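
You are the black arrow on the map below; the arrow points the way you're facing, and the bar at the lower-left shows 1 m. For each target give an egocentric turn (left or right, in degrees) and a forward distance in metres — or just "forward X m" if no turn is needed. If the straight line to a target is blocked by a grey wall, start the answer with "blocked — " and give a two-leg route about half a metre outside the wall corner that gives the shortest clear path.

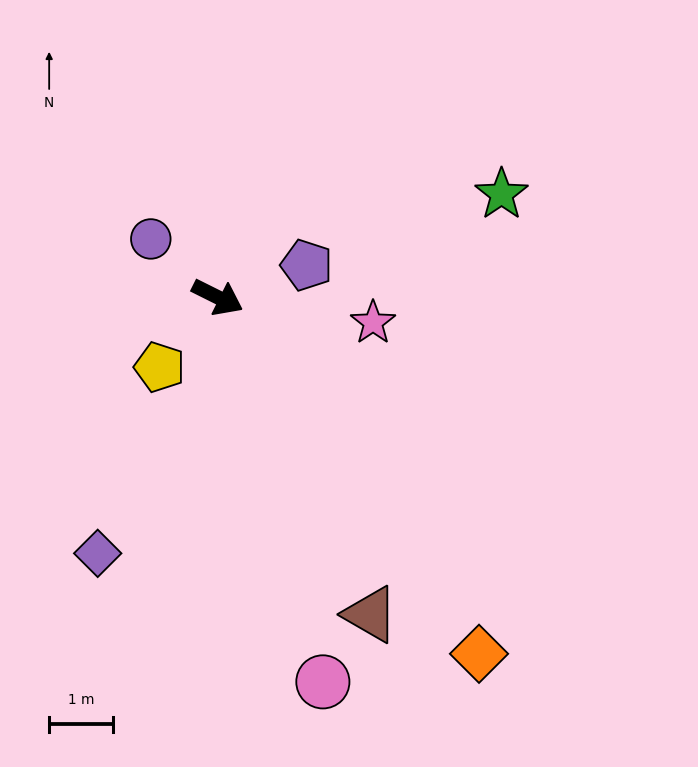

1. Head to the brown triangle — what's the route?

turn right 38°, forward 5.5 m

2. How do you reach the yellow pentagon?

turn right 103°, forward 1.4 m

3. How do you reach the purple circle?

turn left 165°, forward 1.4 m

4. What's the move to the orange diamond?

turn right 27°, forward 6.9 m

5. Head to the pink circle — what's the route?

turn right 48°, forward 6.3 m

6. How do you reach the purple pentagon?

turn left 46°, forward 1.5 m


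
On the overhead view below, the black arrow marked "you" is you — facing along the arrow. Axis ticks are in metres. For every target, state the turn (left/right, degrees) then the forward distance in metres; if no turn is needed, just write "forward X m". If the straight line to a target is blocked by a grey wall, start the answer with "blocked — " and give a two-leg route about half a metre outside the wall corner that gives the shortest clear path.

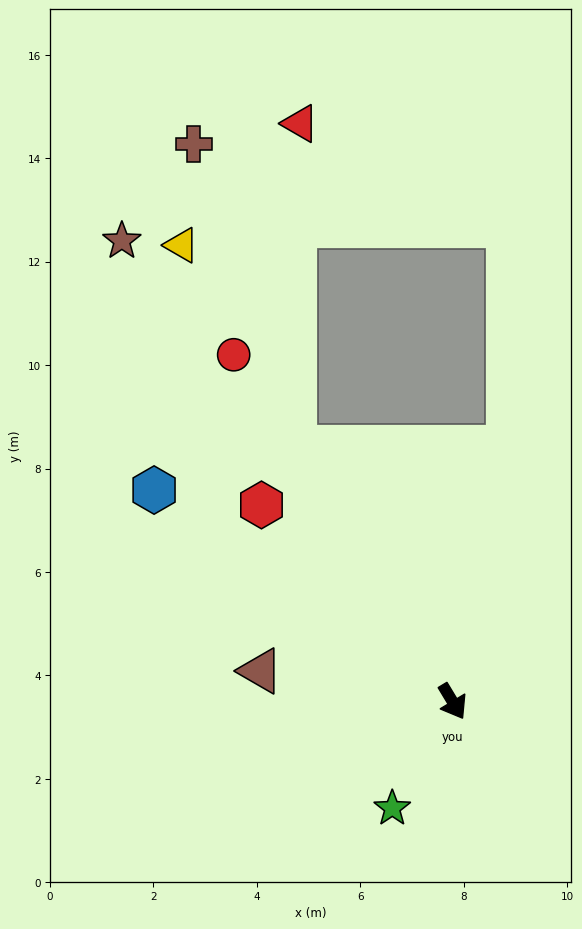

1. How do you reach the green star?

turn right 61°, forward 2.4 m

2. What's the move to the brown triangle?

turn right 130°, forward 3.8 m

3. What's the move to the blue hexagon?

turn right 156°, forward 7.1 m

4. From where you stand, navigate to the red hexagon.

turn right 167°, forward 5.3 m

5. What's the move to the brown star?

turn right 175°, forward 11.0 m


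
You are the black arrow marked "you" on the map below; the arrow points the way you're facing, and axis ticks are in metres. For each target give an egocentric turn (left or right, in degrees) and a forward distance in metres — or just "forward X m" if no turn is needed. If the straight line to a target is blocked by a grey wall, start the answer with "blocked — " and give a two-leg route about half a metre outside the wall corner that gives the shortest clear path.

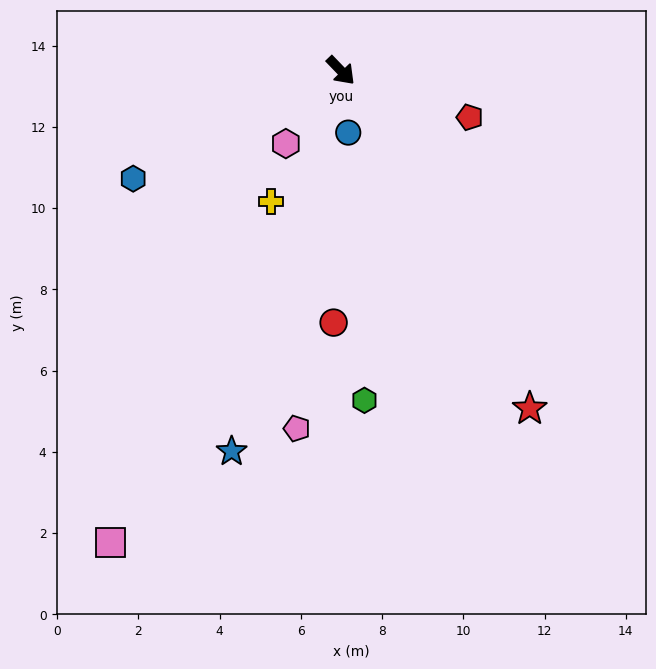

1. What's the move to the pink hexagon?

turn right 81°, forward 2.2 m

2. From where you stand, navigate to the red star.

turn right 15°, forward 9.5 m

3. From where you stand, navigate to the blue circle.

turn right 37°, forward 1.5 m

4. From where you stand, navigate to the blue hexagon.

turn right 106°, forward 5.8 m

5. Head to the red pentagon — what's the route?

turn left 26°, forward 3.4 m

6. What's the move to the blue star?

turn right 60°, forward 9.8 m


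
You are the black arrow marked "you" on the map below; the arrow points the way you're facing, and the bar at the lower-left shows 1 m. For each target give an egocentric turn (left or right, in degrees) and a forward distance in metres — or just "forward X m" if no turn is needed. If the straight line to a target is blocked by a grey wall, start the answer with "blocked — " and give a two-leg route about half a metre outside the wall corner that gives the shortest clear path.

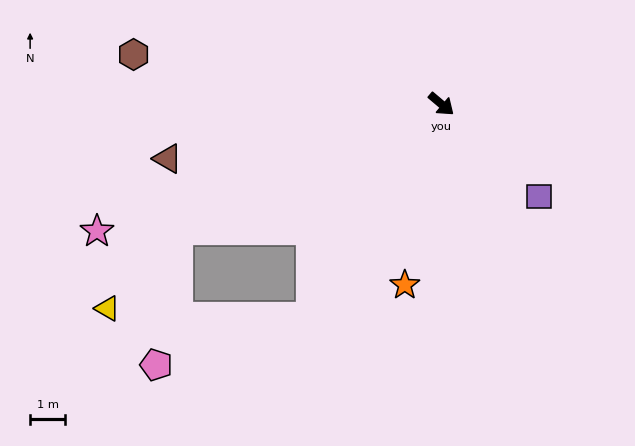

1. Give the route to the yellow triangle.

blocked — turn right 114°, forward 8.4 m, then turn left 22°, forward 3.0 m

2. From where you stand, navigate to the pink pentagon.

blocked — turn right 81°, forward 7.2 m, then turn right 41°, forward 4.6 m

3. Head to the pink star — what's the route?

turn right 120°, forward 10.5 m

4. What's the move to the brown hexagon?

turn right 149°, forward 8.9 m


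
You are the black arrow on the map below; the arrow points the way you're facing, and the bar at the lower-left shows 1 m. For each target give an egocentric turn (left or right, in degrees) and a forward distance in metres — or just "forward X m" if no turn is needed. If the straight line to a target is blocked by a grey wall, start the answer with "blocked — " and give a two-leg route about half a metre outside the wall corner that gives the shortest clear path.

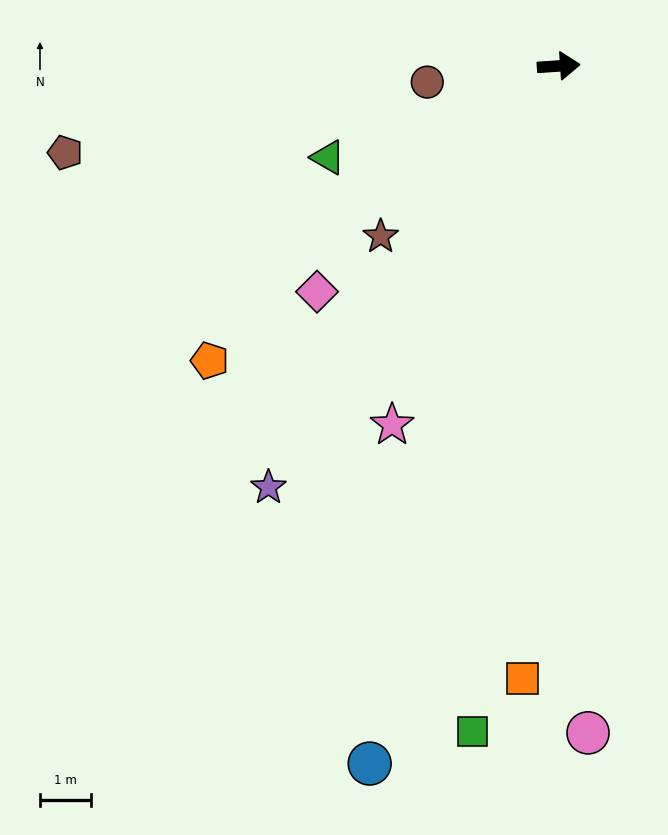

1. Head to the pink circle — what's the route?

turn right 91°, forward 13.1 m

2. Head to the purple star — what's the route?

turn right 128°, forward 10.1 m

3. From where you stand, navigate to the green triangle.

turn right 162°, forward 4.9 m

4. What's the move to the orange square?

turn right 97°, forward 12.1 m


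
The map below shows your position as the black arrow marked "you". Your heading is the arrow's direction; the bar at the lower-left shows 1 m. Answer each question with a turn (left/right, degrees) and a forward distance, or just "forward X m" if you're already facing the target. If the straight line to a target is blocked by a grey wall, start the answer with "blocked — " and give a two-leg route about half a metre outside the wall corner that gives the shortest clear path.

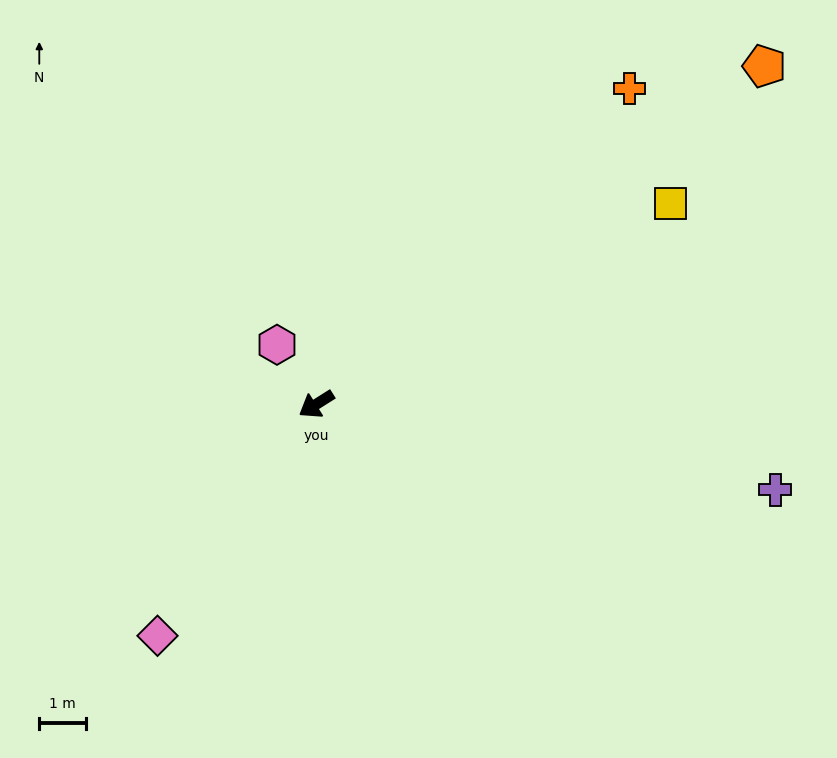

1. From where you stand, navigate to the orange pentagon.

turn right 175°, forward 11.9 m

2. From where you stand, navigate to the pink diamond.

turn left 23°, forward 6.0 m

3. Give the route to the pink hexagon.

turn right 89°, forward 1.5 m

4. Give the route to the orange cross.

turn right 167°, forward 9.5 m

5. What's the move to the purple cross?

turn left 137°, forward 9.9 m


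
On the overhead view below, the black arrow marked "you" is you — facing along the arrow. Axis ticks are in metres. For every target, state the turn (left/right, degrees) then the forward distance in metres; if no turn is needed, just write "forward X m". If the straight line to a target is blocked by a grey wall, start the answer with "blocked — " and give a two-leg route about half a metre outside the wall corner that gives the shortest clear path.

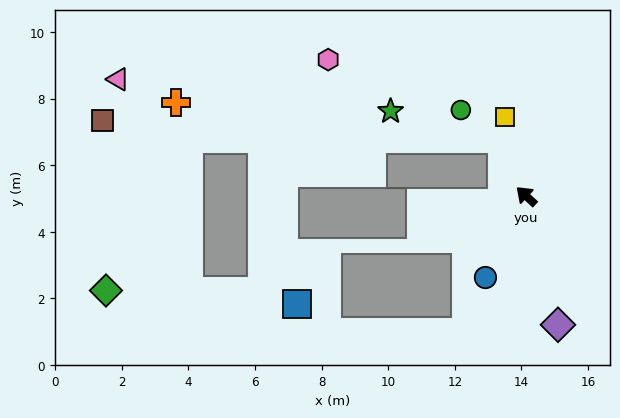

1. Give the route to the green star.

blocked — turn right 24°, forward 1.9 m, then turn left 53°, forward 3.4 m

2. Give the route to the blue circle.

turn left 106°, forward 2.7 m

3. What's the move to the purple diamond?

turn left 147°, forward 4.0 m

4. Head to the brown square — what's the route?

blocked — turn right 24°, forward 1.9 m, then turn left 64°, forward 12.0 m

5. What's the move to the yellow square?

turn right 32°, forward 2.5 m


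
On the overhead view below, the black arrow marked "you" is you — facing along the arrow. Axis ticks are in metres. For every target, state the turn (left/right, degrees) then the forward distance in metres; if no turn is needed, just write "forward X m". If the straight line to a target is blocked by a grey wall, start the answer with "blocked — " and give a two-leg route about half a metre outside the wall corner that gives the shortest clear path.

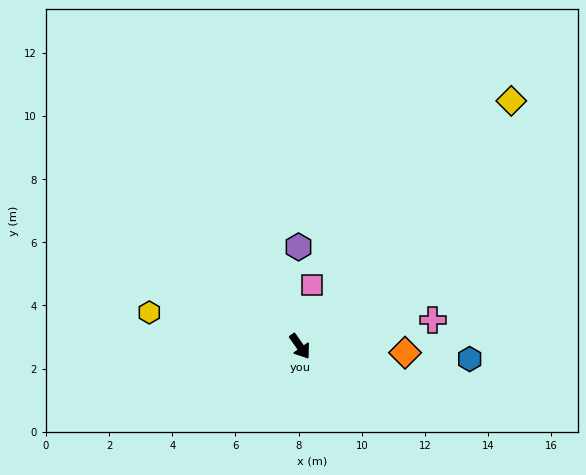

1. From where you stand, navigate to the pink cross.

turn left 66°, forward 4.3 m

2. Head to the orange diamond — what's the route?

turn left 51°, forward 3.3 m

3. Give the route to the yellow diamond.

turn left 104°, forward 10.3 m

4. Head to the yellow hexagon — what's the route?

turn right 138°, forward 4.9 m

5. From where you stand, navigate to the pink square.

turn left 134°, forward 2.0 m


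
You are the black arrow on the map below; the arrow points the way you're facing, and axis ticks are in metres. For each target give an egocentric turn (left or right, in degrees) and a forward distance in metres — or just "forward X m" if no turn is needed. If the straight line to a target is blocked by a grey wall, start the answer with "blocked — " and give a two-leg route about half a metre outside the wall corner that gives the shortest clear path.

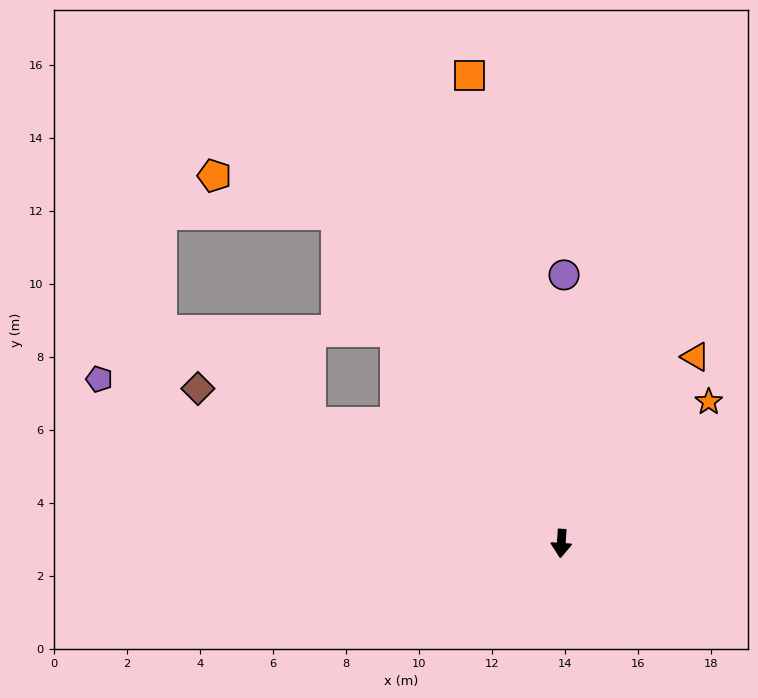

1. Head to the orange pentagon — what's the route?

blocked — turn right 142°, forward 10.9 m, then turn left 38°, forward 3.5 m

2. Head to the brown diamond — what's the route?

turn right 109°, forward 10.8 m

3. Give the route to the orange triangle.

turn left 148°, forward 6.3 m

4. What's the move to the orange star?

turn left 138°, forward 5.6 m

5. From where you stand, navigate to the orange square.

turn right 165°, forward 13.1 m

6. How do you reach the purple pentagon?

turn right 106°, forward 13.4 m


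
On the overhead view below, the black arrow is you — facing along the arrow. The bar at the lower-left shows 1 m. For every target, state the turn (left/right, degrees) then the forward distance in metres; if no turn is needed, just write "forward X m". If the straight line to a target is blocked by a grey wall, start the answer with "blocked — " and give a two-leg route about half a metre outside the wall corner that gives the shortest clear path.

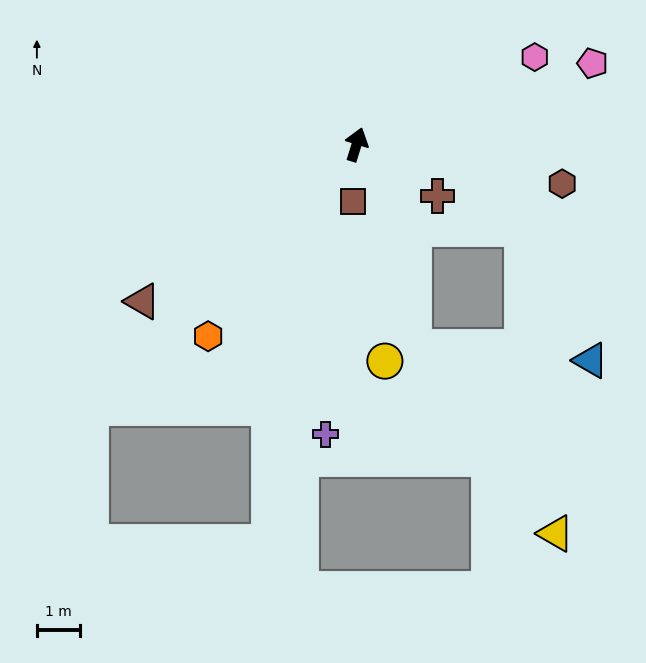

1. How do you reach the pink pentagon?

turn right 54°, forward 5.8 m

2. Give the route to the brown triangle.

turn left 143°, forward 6.2 m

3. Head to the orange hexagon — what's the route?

turn left 159°, forward 5.7 m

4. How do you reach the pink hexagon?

turn right 47°, forward 4.6 m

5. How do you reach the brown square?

turn right 166°, forward 1.3 m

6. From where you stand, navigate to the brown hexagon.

turn right 84°, forward 4.9 m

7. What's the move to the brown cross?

turn right 105°, forward 2.2 m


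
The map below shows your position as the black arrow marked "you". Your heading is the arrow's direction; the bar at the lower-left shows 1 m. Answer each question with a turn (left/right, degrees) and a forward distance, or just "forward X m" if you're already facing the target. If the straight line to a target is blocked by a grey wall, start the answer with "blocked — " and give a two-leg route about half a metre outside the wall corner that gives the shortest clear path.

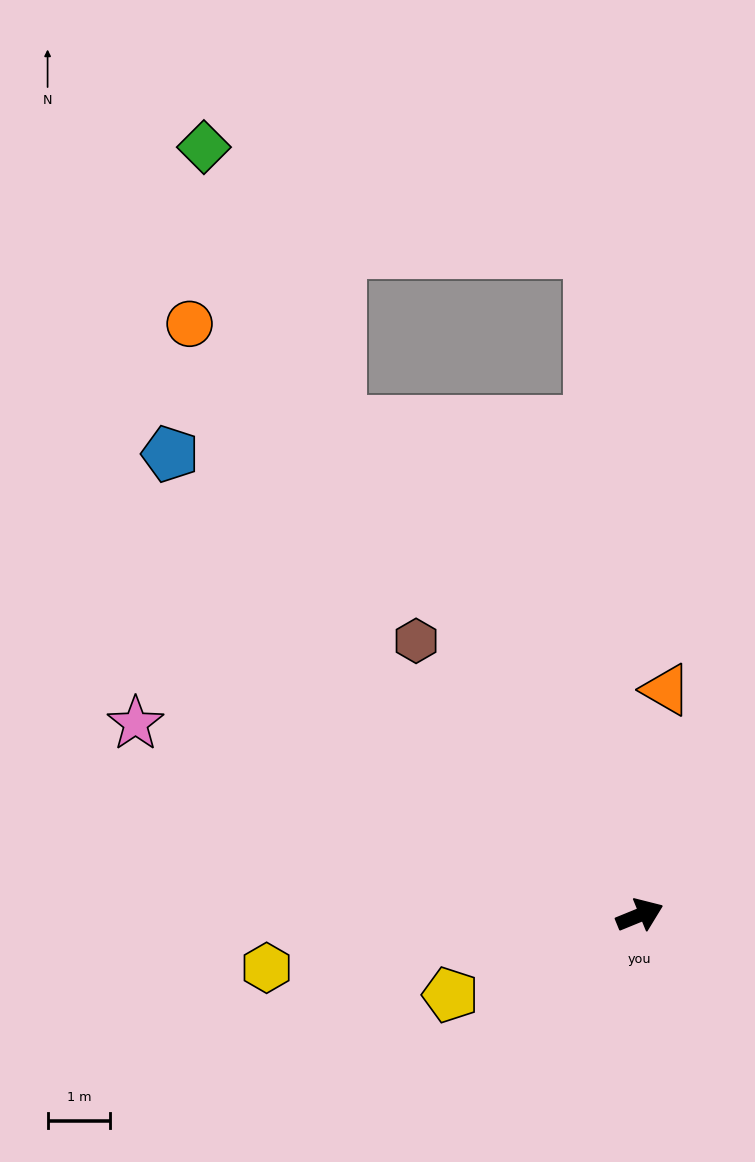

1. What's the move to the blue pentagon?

turn left 113°, forward 10.6 m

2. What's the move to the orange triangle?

turn left 61°, forward 3.6 m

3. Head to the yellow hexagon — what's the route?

turn left 166°, forward 6.0 m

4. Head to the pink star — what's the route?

turn left 137°, forward 8.6 m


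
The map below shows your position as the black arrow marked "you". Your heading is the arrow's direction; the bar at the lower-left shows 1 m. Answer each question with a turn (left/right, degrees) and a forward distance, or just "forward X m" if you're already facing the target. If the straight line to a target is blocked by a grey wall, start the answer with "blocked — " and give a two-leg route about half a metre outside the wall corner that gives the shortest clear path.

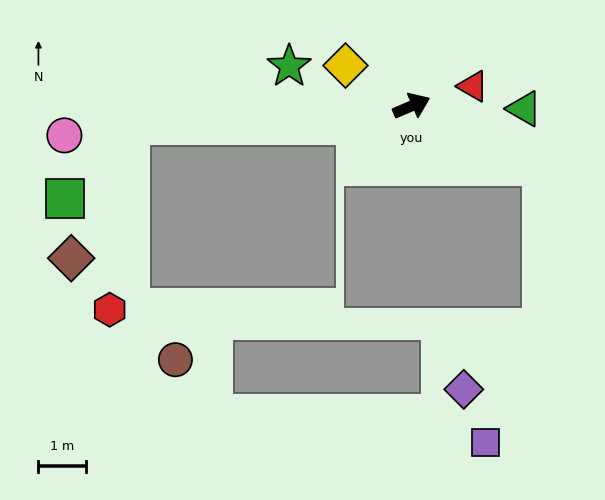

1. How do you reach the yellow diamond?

turn left 125°, forward 1.6 m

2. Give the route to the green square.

blocked — turn left 161°, forward 6.0 m, then turn left 45°, forward 2.1 m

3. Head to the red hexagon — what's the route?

blocked — turn left 161°, forward 6.0 m, then turn left 80°, forward 4.0 m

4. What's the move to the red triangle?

turn right 5°, forward 1.4 m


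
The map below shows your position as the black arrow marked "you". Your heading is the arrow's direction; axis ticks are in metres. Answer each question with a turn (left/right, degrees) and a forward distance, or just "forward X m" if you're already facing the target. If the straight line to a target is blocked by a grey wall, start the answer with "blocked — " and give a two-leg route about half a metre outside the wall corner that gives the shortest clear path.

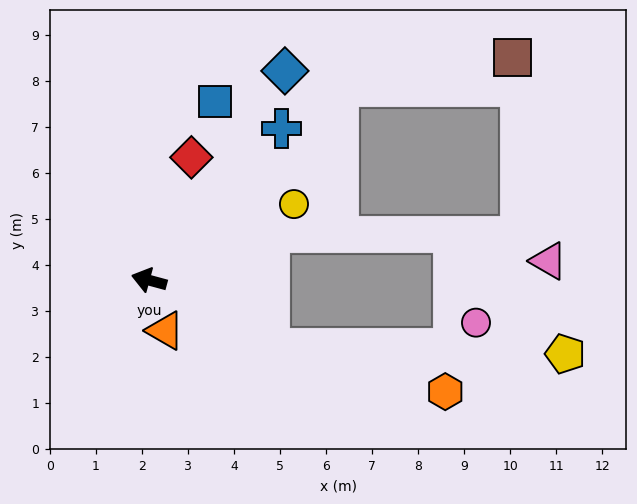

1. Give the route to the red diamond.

turn right 94°, forward 2.8 m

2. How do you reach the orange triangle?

turn left 123°, forward 1.1 m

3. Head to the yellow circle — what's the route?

turn right 137°, forward 3.6 m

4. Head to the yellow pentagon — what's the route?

blocked — turn left 166°, forward 3.0 m, then turn left 28°, forward 6.4 m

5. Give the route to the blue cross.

turn right 116°, forward 4.4 m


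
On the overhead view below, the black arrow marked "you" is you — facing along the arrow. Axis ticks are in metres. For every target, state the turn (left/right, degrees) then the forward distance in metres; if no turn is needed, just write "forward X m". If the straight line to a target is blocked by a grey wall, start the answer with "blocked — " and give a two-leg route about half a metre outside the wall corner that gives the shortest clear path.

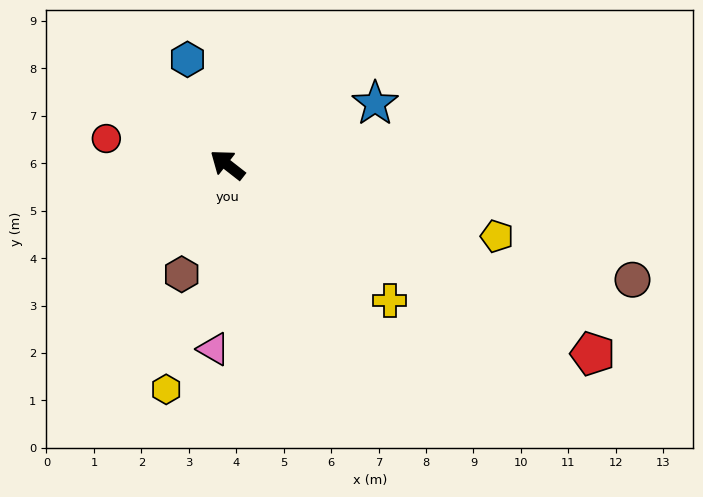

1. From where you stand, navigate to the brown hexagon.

turn left 105°, forward 2.5 m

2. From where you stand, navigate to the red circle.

turn left 26°, forward 2.6 m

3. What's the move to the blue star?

turn right 119°, forward 3.4 m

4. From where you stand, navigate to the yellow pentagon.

turn right 157°, forward 5.9 m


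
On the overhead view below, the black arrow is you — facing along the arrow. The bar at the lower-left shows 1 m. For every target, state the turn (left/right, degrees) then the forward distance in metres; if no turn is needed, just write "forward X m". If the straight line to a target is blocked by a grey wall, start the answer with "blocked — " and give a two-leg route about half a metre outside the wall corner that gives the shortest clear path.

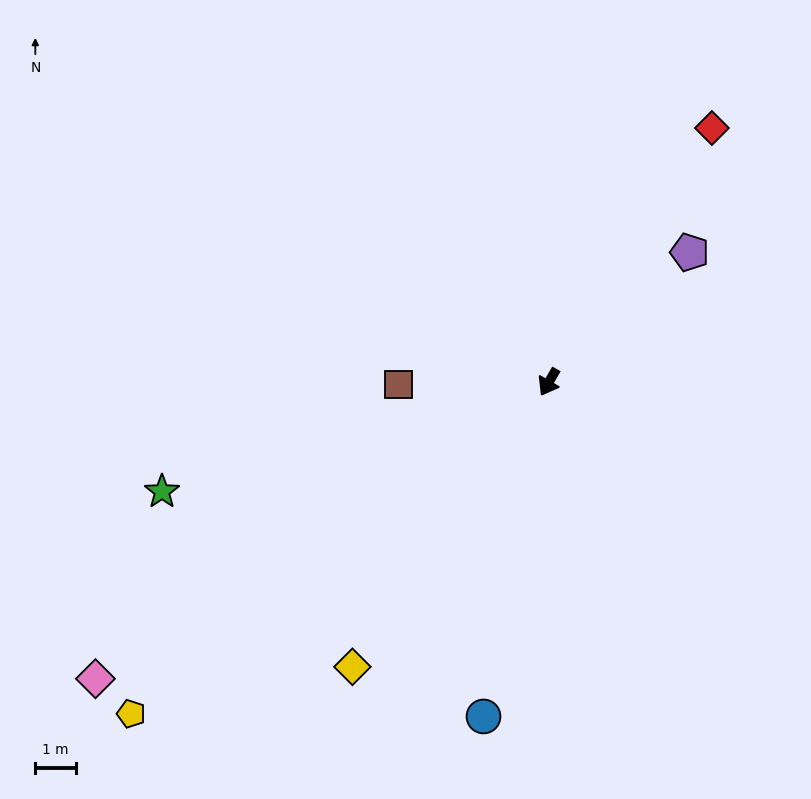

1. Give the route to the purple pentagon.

turn left 163°, forward 4.7 m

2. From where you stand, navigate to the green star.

turn right 44°, forward 9.9 m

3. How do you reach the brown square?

turn right 59°, forward 3.7 m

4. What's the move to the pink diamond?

turn right 27°, forward 13.4 m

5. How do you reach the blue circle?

turn left 19°, forward 8.4 m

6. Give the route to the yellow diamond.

turn right 5°, forward 8.5 m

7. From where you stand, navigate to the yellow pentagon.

turn right 22°, forward 13.2 m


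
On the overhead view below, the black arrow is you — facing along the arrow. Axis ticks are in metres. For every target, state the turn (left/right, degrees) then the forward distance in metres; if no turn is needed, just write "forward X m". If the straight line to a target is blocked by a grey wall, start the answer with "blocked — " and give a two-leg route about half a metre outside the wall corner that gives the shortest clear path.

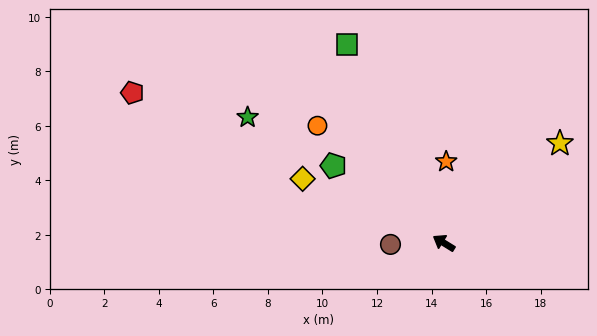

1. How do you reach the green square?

turn right 32°, forward 8.1 m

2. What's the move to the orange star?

turn right 60°, forward 3.0 m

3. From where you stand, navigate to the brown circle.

turn left 33°, forward 2.0 m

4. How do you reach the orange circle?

turn right 11°, forward 6.3 m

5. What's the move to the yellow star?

turn right 108°, forward 5.6 m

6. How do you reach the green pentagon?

turn right 3°, forward 4.9 m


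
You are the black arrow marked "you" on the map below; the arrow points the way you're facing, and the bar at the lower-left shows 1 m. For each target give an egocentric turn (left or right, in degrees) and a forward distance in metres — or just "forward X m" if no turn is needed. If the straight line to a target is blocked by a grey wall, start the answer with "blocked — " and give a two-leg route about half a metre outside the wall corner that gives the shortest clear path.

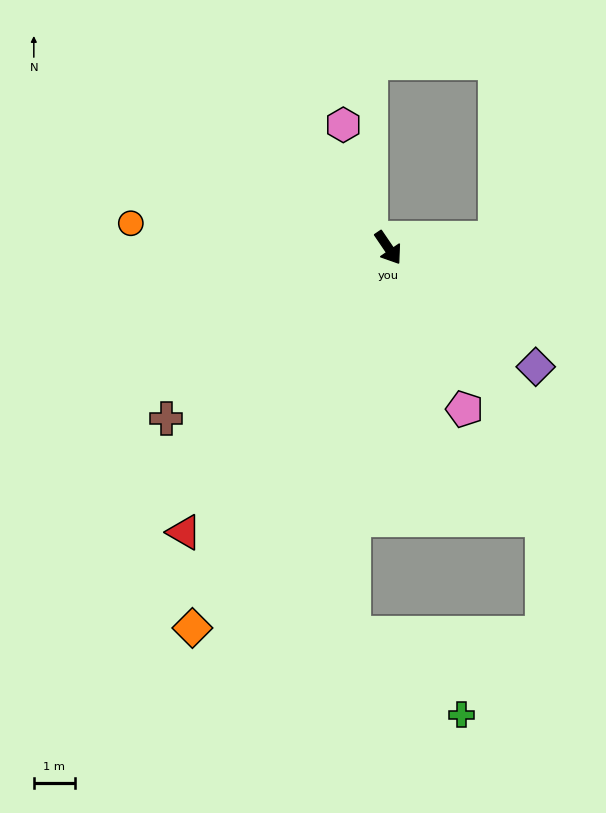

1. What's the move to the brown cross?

turn right 87°, forward 6.8 m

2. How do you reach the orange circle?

turn right 130°, forward 6.3 m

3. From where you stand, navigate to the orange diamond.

turn right 61°, forward 10.4 m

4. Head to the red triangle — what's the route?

turn right 70°, forward 8.5 m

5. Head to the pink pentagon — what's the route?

turn right 9°, forward 4.3 m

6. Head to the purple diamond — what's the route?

turn left 17°, forward 4.6 m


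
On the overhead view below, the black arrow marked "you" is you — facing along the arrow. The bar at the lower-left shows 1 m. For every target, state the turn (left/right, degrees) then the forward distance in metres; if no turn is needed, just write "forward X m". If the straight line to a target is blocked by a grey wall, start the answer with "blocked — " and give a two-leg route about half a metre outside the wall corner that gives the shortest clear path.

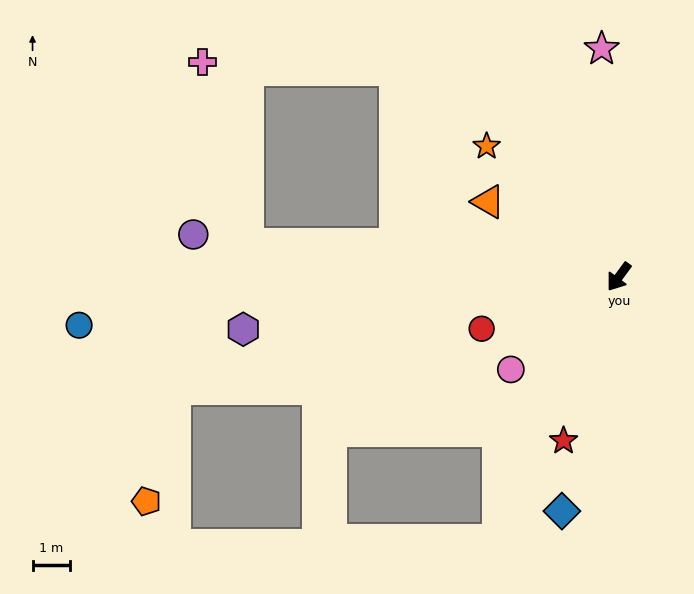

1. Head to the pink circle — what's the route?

turn right 13°, forward 3.8 m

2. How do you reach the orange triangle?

turn right 84°, forward 4.0 m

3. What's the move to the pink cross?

blocked — turn right 59°, forward 9.9 m, then turn right 71°, forward 5.0 m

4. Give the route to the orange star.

turn right 98°, forward 5.0 m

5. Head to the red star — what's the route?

turn left 18°, forward 4.6 m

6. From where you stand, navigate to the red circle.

turn right 33°, forward 3.9 m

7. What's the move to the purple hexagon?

turn right 46°, forward 10.1 m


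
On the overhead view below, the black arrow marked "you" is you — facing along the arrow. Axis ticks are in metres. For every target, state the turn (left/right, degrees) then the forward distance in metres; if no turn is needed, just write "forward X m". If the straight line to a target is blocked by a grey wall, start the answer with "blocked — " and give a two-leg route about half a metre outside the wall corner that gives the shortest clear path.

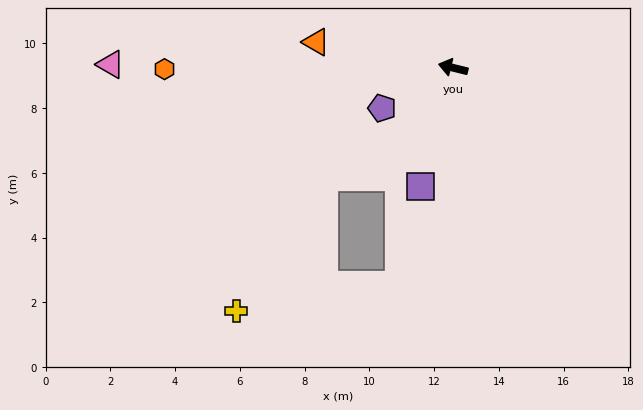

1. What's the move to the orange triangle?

turn left 3°, forward 4.3 m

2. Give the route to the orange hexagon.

turn left 14°, forward 8.9 m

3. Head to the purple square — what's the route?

turn left 89°, forward 3.8 m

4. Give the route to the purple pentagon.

turn left 43°, forward 2.5 m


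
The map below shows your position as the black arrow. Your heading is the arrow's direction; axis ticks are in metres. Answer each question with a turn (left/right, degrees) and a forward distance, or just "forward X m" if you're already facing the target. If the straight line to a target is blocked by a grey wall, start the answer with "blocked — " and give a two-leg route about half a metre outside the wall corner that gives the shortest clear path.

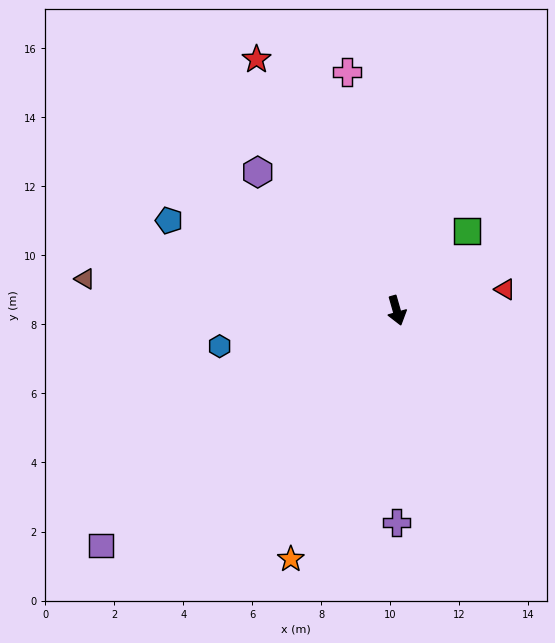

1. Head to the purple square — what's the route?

turn right 67°, forward 10.9 m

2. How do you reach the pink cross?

turn left 176°, forward 7.1 m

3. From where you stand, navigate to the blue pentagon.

turn right 127°, forward 7.1 m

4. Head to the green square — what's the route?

turn left 123°, forward 3.1 m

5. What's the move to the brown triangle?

turn right 112°, forward 9.1 m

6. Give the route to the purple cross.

turn right 16°, forward 6.1 m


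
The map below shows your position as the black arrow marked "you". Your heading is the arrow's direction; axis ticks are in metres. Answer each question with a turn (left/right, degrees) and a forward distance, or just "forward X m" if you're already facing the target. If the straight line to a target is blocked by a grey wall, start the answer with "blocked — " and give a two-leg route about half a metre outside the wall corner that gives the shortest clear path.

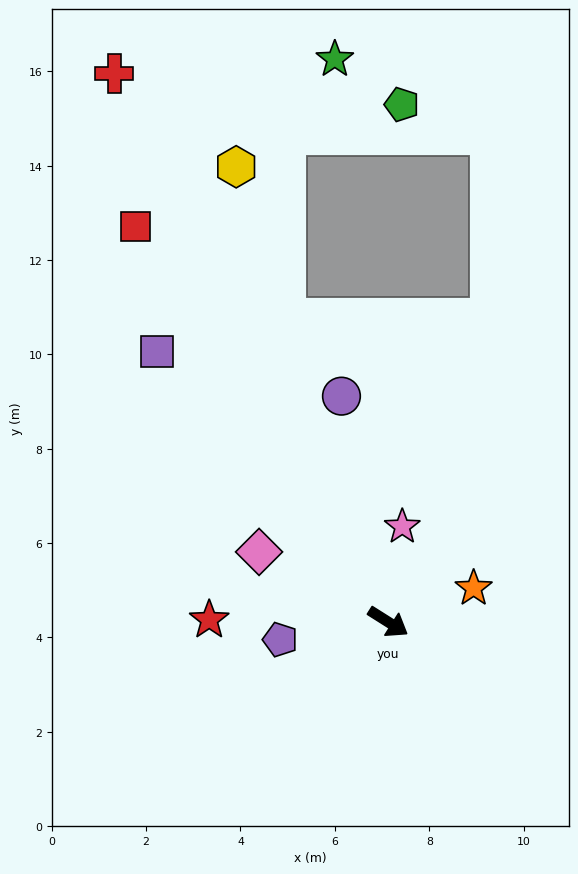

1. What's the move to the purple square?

turn left 163°, forward 7.5 m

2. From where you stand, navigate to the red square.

turn left 155°, forward 9.9 m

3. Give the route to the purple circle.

turn left 134°, forward 4.9 m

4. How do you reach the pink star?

turn left 114°, forward 2.0 m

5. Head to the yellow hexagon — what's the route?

turn left 141°, forward 10.2 m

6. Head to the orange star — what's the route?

turn left 54°, forward 1.9 m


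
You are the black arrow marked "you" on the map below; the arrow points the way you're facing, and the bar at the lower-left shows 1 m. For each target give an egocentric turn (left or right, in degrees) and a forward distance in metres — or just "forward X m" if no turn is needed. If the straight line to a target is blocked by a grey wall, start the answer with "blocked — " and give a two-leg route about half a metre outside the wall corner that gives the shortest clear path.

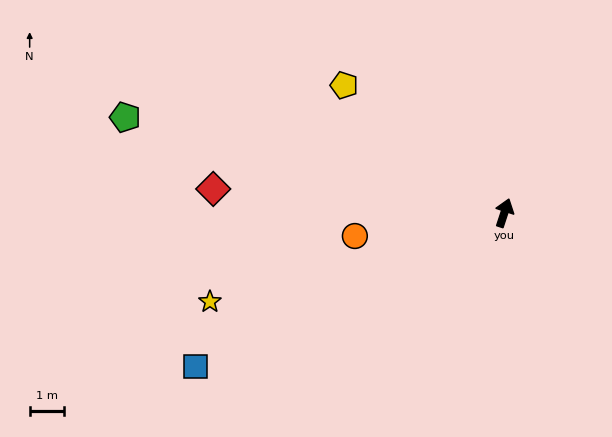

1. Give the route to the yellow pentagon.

turn left 70°, forward 6.0 m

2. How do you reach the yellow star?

turn left 125°, forward 9.0 m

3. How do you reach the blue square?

turn left 135°, forward 10.1 m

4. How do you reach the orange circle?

turn left 117°, forward 4.4 m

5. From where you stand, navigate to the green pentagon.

turn left 94°, forward 11.4 m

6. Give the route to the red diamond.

turn left 103°, forward 8.6 m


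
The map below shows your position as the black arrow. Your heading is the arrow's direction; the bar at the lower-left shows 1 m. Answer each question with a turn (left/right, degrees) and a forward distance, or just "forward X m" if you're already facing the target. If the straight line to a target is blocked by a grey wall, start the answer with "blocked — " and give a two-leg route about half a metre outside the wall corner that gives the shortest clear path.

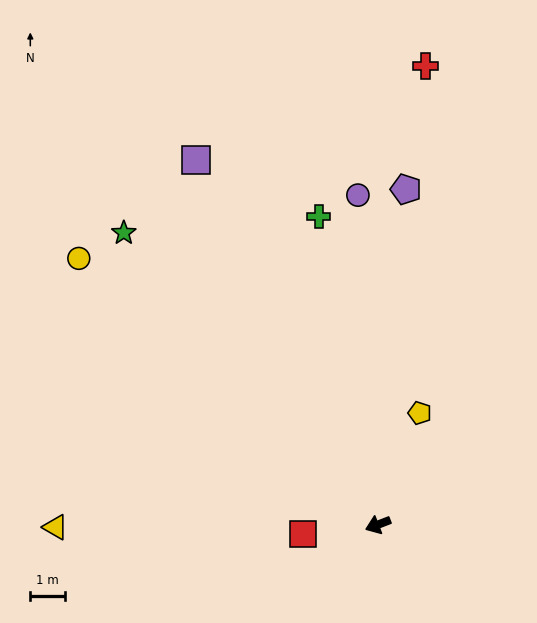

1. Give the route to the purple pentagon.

turn right 116°, forward 9.7 m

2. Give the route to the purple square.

turn right 85°, forward 11.7 m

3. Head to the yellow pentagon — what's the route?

turn right 132°, forward 3.4 m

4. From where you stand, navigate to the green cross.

turn right 100°, forward 9.0 m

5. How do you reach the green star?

turn right 70°, forward 11.1 m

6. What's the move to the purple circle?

turn right 108°, forward 9.5 m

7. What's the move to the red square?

turn right 14°, forward 2.2 m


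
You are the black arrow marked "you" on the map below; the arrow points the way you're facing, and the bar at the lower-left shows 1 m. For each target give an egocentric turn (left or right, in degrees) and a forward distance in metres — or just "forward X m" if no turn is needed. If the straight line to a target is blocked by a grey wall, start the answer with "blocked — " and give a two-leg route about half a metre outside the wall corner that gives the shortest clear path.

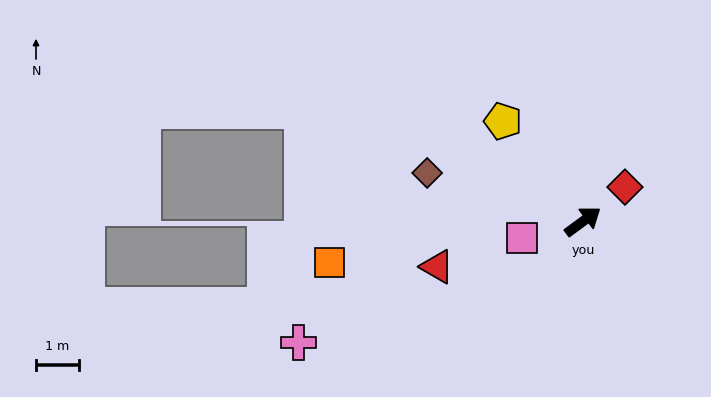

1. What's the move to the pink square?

turn left 159°, forward 1.5 m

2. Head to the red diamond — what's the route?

turn left 3°, forward 1.3 m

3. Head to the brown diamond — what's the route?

turn left 126°, forward 3.8 m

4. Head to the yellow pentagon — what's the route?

turn left 92°, forward 3.0 m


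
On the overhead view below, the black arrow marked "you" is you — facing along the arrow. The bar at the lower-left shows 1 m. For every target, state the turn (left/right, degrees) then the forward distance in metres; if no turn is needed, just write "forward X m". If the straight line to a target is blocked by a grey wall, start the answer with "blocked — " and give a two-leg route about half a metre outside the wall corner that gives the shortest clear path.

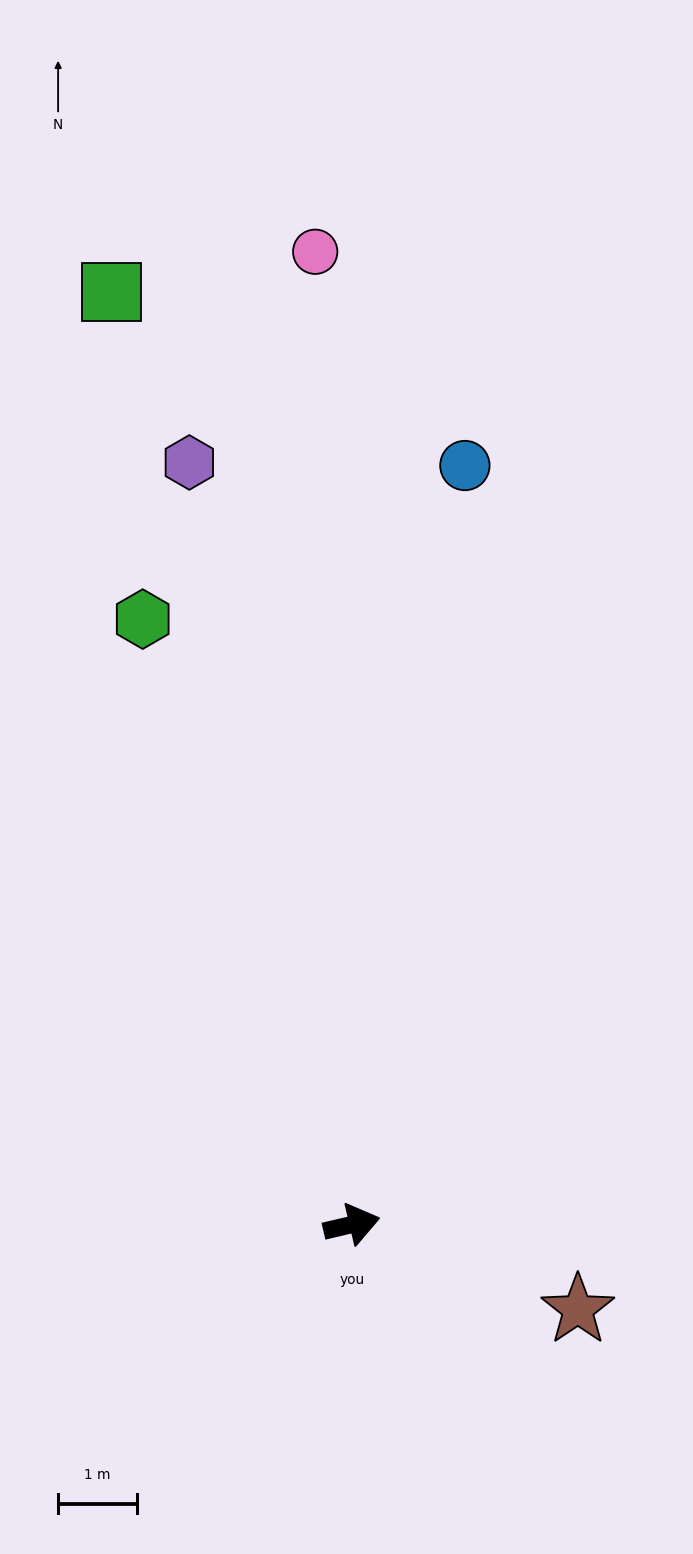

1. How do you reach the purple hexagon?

turn left 89°, forward 9.9 m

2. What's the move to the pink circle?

turn left 79°, forward 12.4 m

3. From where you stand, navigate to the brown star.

turn right 34°, forward 3.1 m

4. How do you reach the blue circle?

turn left 68°, forward 9.7 m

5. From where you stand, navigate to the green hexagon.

turn left 96°, forward 8.1 m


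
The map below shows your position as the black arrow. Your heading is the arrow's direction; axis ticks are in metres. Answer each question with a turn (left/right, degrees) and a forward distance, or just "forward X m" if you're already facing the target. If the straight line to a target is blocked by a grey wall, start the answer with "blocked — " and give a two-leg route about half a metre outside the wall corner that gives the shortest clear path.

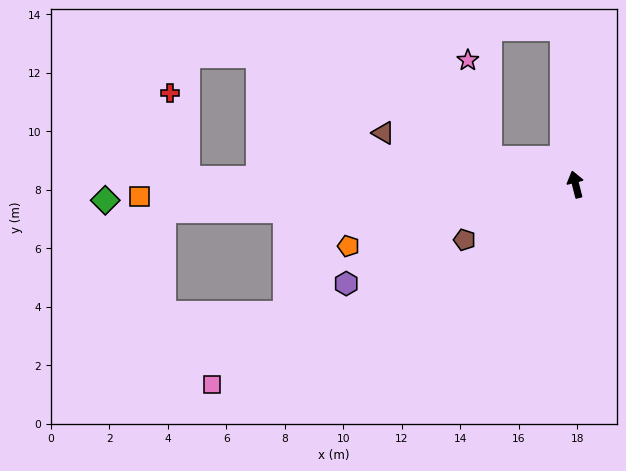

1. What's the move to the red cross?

blocked — turn left 75°, forward 13.2 m, then turn right 77°, forward 3.0 m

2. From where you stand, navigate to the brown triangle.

turn left 61°, forward 6.8 m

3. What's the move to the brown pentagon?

turn left 102°, forward 4.2 m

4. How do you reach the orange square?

turn left 77°, forward 14.9 m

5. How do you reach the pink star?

blocked — turn left 59°, forward 3.1 m, then turn right 61°, forward 3.4 m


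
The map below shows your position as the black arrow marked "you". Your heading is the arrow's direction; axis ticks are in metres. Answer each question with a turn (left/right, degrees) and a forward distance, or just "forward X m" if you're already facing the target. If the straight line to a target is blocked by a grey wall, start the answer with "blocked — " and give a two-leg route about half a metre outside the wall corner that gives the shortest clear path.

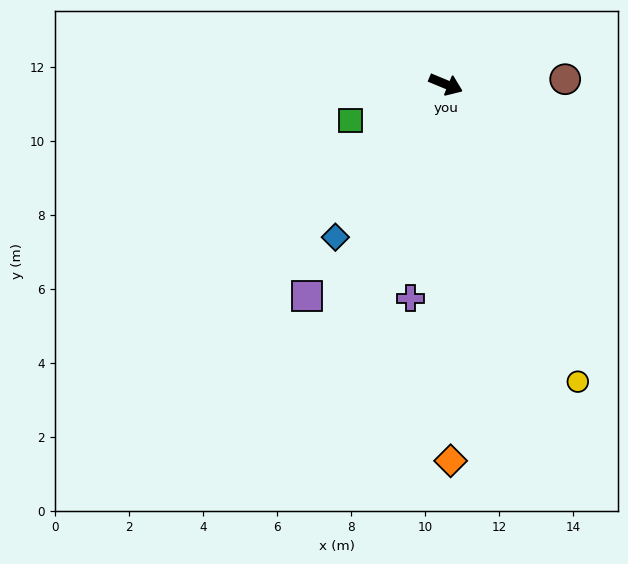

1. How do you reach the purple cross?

turn right 77°, forward 5.9 m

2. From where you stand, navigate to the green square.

turn right 137°, forward 2.8 m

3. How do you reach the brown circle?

turn left 25°, forward 3.2 m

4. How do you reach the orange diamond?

turn right 67°, forward 10.2 m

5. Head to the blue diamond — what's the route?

turn right 103°, forward 5.1 m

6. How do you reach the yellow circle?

turn right 44°, forward 8.8 m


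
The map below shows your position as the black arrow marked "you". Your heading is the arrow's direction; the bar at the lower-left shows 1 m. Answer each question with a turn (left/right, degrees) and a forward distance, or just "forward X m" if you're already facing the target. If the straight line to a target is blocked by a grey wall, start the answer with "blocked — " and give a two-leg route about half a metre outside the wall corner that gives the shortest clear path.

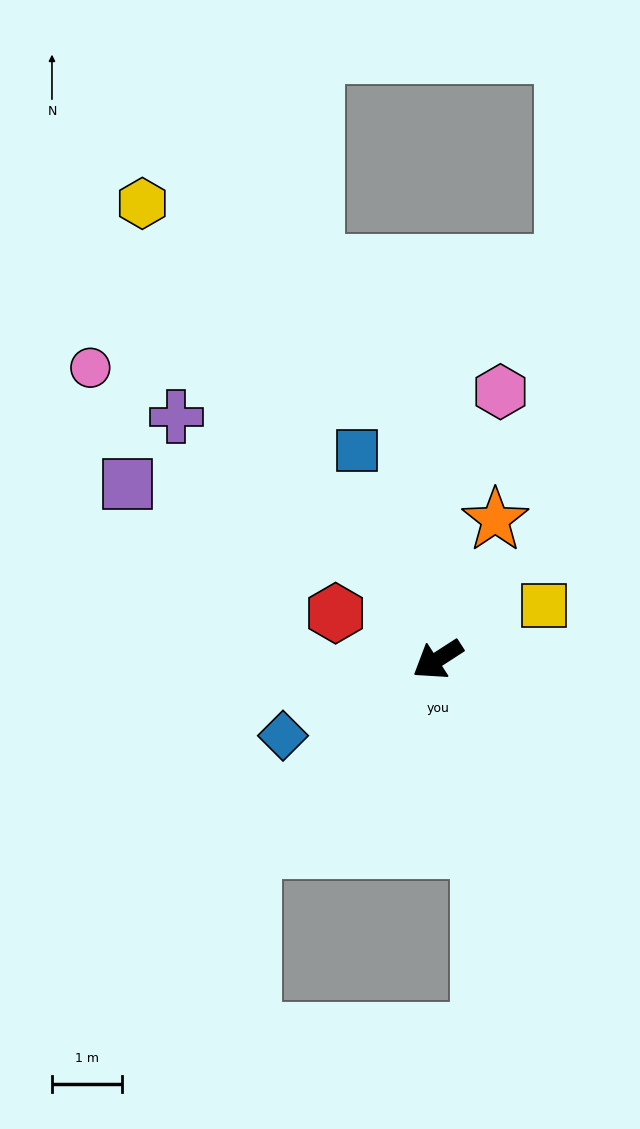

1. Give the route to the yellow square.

turn left 174°, forward 1.7 m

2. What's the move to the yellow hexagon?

turn right 90°, forward 7.8 m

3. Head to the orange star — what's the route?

turn right 145°, forward 2.2 m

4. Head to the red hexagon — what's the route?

turn right 57°, forward 1.6 m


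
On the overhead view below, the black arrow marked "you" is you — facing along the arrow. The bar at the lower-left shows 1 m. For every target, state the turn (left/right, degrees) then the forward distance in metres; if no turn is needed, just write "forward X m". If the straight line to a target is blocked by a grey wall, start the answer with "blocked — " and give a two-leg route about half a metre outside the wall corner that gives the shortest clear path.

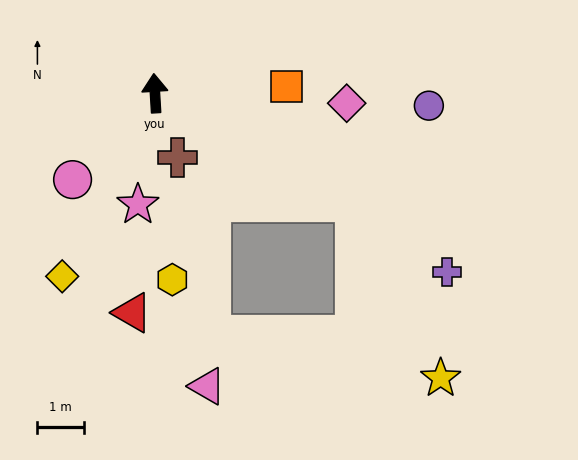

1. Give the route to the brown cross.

turn right 164°, forward 1.5 m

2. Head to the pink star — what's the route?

turn left 168°, forward 2.4 m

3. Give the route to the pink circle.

turn left 133°, forward 2.6 m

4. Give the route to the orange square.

turn right 90°, forward 2.8 m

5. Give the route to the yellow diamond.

turn left 150°, forward 4.4 m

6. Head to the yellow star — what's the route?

blocked — turn right 122°, forward 4.9 m, then turn right 36°, forward 4.2 m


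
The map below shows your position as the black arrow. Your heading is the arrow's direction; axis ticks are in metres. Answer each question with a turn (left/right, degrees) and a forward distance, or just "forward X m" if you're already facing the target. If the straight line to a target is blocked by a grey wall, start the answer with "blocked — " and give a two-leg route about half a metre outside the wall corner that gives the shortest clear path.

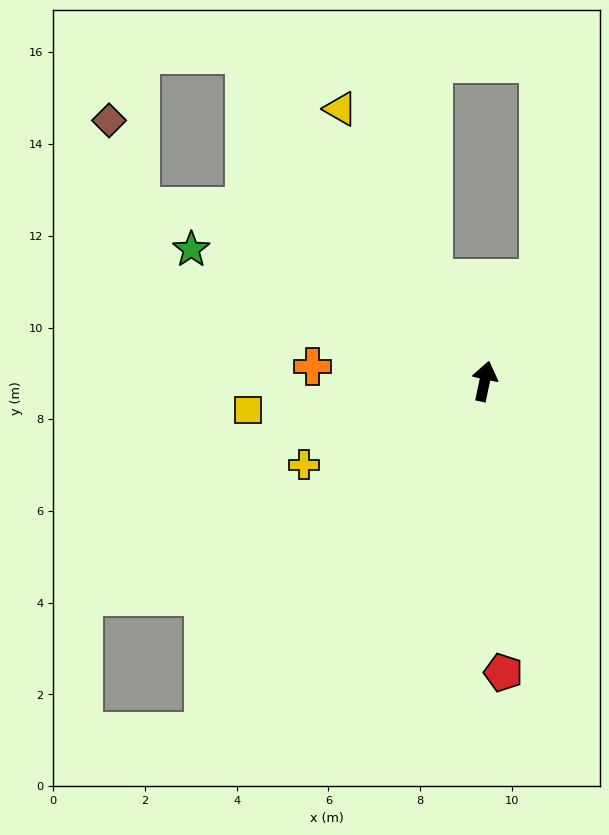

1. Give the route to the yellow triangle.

turn left 40°, forward 6.7 m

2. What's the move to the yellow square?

turn left 109°, forward 5.2 m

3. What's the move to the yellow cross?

turn left 127°, forward 4.3 m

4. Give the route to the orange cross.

turn left 97°, forward 3.8 m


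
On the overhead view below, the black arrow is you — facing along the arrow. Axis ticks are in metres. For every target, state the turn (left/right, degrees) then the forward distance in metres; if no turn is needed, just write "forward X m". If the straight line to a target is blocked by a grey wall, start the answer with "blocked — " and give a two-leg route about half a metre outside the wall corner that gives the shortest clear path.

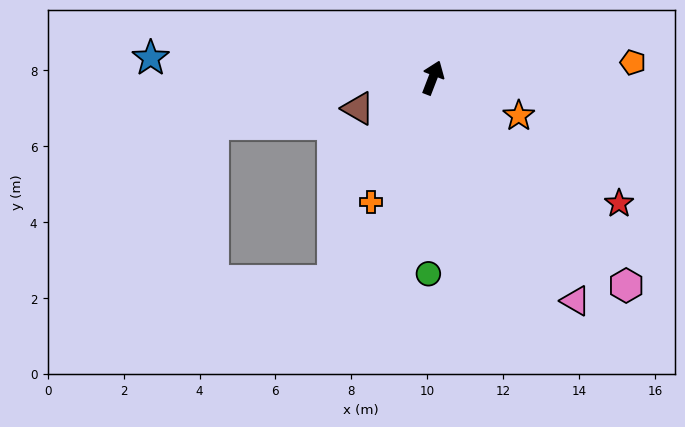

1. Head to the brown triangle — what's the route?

turn left 133°, forward 2.1 m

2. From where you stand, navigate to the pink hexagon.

turn right 116°, forward 7.5 m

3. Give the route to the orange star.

turn right 93°, forward 2.5 m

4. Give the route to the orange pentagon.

turn right 65°, forward 5.3 m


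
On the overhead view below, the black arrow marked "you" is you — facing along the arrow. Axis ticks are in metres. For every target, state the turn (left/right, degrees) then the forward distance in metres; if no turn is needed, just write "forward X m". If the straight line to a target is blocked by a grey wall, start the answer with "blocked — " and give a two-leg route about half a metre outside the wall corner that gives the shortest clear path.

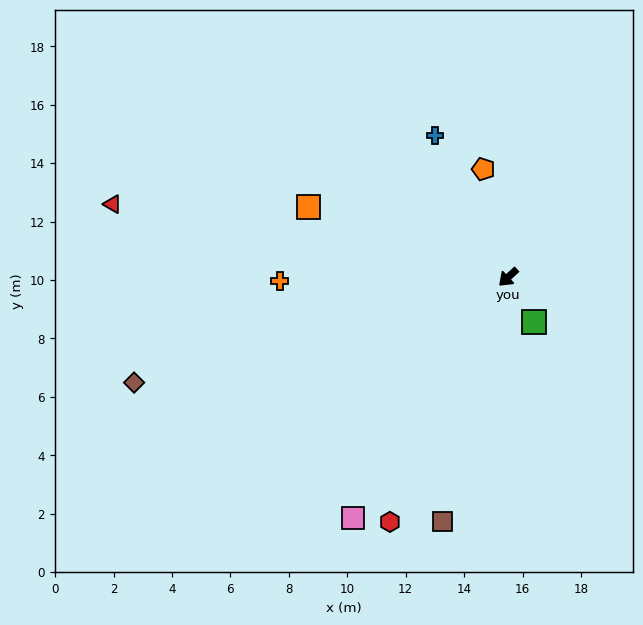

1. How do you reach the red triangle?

turn right 53°, forward 13.8 m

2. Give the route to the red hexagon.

turn left 21°, forward 9.3 m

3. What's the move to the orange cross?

turn right 42°, forward 7.8 m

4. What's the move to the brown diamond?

turn right 27°, forward 13.3 m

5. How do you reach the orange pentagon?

turn right 120°, forward 3.8 m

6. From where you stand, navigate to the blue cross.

turn right 105°, forward 5.5 m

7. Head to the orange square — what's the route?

turn right 62°, forward 7.3 m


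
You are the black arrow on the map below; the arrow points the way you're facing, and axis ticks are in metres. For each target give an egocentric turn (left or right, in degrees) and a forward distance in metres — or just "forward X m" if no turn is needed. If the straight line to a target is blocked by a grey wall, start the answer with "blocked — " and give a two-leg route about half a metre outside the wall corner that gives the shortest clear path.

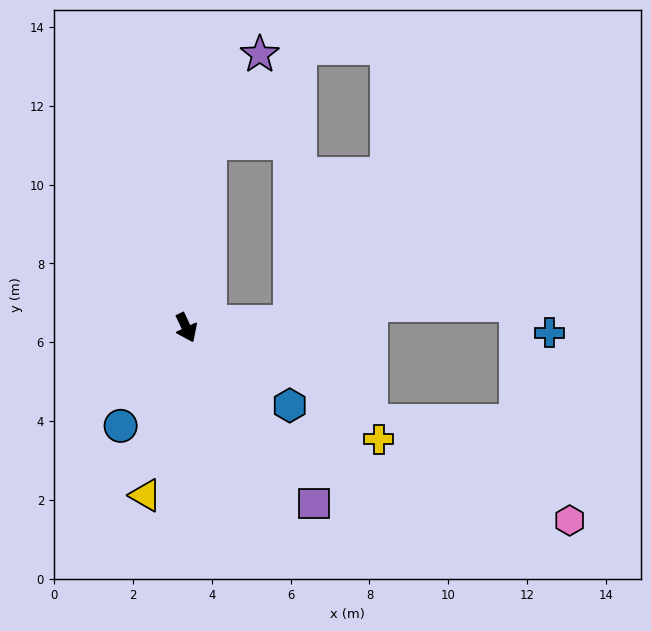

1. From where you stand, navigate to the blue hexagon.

turn left 28°, forward 3.3 m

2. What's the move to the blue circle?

turn right 59°, forward 3.0 m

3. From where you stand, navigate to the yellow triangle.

turn right 39°, forward 4.4 m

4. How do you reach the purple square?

turn left 11°, forward 5.5 m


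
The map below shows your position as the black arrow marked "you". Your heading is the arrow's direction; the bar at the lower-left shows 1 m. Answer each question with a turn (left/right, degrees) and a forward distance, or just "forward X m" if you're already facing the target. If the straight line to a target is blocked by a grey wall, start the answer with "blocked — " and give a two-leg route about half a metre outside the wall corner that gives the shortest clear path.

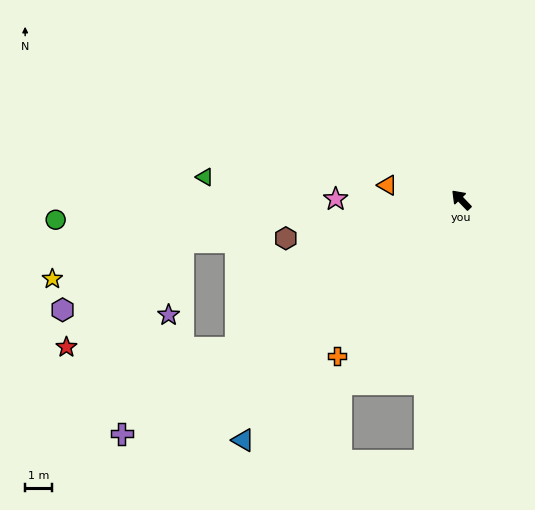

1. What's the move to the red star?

blocked — turn left 80°, forward 9.9 m, then turn right 34°, forward 6.3 m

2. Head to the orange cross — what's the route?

turn left 98°, forward 7.4 m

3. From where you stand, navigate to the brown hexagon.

turn left 59°, forward 6.6 m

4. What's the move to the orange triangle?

turn left 35°, forward 2.8 m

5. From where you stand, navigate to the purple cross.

turn left 81°, forward 15.2 m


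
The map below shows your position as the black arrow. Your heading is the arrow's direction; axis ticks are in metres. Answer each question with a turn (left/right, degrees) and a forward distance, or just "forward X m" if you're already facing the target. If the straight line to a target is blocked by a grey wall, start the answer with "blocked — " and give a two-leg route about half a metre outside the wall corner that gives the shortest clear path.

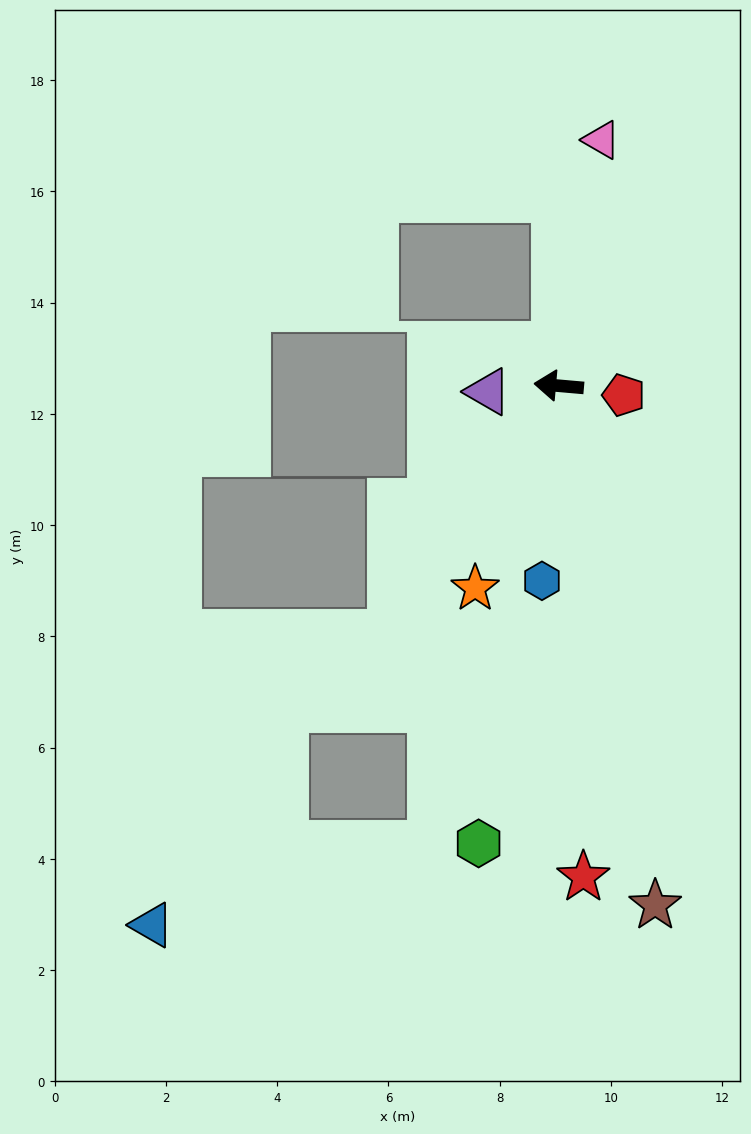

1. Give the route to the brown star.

turn left 106°, forward 9.5 m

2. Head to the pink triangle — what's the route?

turn right 95°, forward 4.5 m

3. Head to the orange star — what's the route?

turn left 73°, forward 3.9 m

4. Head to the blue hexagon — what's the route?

turn left 90°, forward 3.5 m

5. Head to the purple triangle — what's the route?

turn left 10°, forward 1.3 m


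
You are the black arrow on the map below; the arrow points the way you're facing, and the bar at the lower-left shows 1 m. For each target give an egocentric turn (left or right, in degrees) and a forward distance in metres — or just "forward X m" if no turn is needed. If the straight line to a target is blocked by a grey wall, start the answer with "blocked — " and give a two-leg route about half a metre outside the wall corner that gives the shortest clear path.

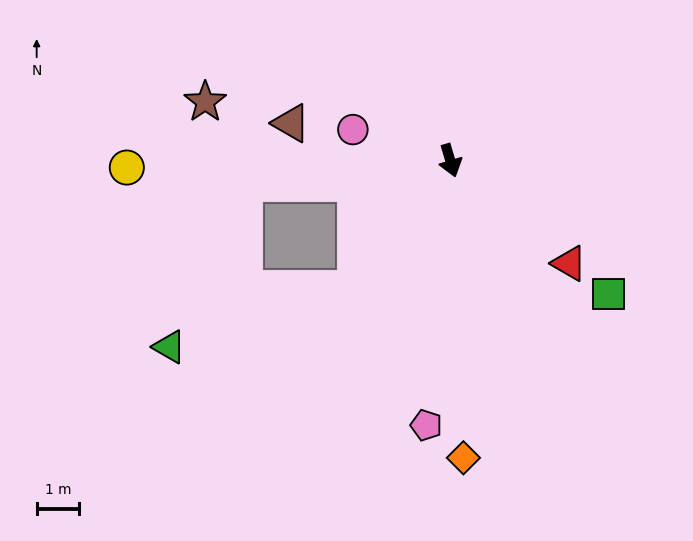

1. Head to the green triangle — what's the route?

blocked — turn right 53°, forward 3.7 m, then turn right 36°, forward 4.6 m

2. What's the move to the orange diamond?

turn right 14°, forward 7.0 m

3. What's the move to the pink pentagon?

turn right 22°, forward 6.2 m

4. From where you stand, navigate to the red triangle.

turn left 33°, forward 3.7 m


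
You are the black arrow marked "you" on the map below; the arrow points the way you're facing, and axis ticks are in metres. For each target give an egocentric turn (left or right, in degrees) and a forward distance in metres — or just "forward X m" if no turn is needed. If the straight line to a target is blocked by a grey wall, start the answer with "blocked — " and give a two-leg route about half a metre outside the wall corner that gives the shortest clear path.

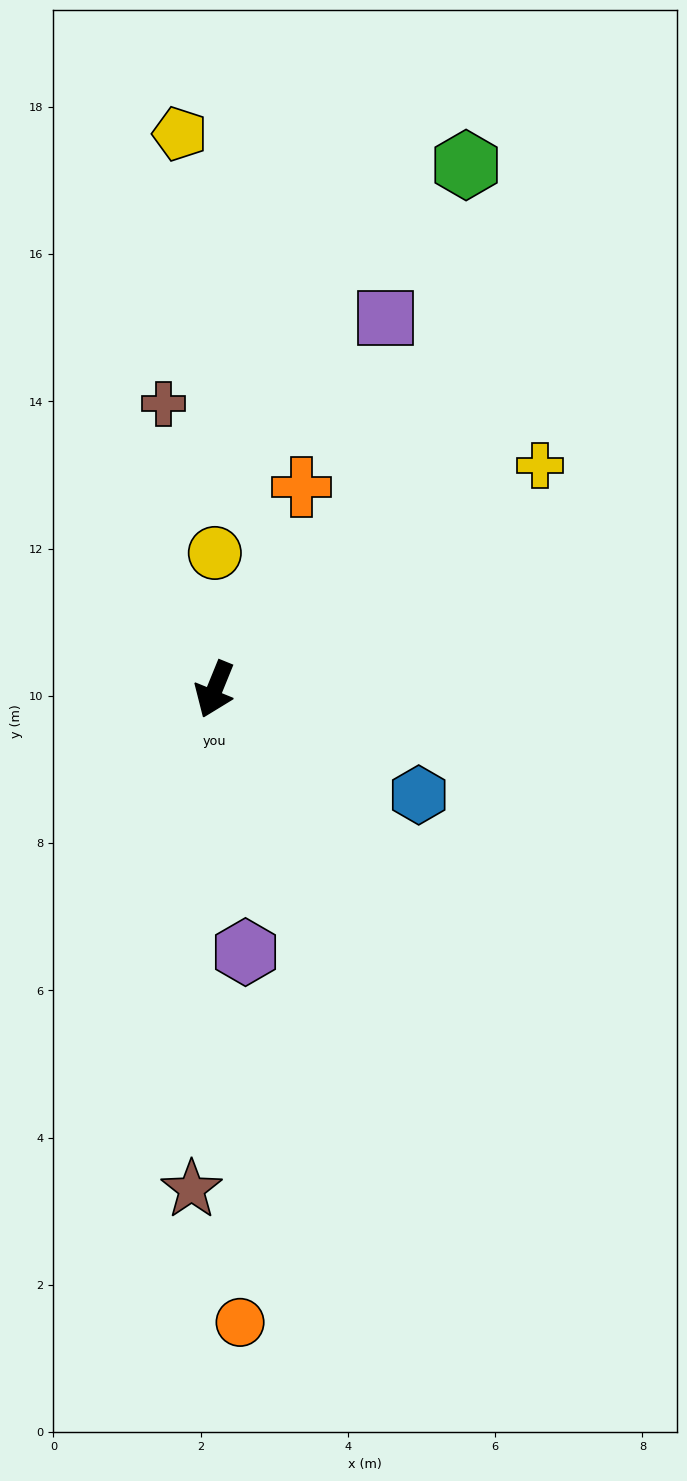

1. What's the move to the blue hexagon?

turn left 85°, forward 3.1 m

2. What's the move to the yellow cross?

turn left 147°, forward 5.4 m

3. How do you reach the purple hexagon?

turn left 29°, forward 3.6 m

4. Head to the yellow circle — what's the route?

turn right 158°, forward 1.9 m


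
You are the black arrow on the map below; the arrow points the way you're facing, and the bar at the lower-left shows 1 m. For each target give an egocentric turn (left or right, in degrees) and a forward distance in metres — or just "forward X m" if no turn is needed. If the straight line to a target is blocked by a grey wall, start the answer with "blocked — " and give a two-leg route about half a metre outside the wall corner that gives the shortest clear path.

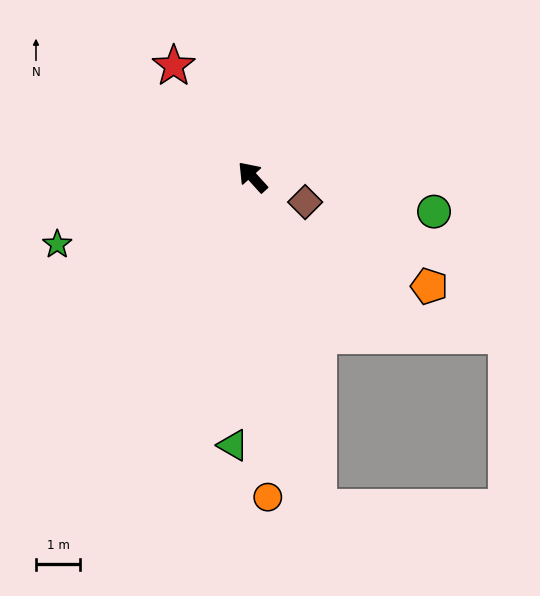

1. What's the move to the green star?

turn left 67°, forward 4.7 m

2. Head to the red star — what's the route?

turn right 7°, forward 3.1 m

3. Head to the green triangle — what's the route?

turn left 134°, forward 6.1 m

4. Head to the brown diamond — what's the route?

turn right 158°, forward 1.3 m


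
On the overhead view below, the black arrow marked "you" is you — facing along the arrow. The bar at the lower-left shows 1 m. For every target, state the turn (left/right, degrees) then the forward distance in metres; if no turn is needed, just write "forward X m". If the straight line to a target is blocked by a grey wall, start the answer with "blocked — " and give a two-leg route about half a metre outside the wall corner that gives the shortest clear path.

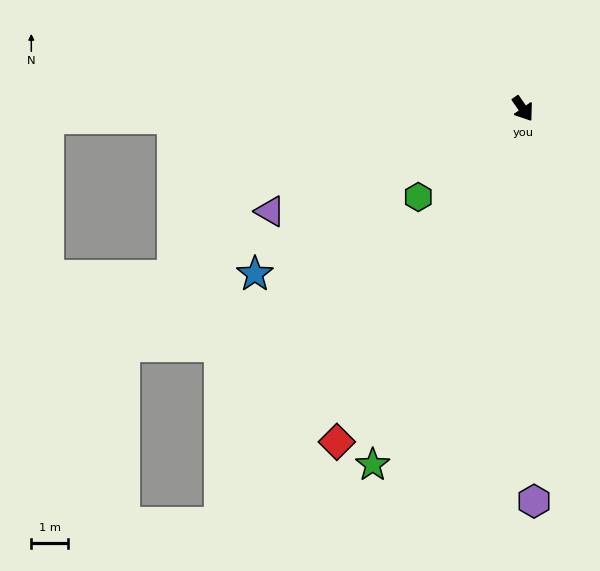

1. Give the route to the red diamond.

turn right 64°, forward 10.4 m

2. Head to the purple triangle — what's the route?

turn right 103°, forward 7.4 m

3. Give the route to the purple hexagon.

turn right 33°, forward 10.6 m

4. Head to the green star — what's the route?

turn right 58°, forward 10.5 m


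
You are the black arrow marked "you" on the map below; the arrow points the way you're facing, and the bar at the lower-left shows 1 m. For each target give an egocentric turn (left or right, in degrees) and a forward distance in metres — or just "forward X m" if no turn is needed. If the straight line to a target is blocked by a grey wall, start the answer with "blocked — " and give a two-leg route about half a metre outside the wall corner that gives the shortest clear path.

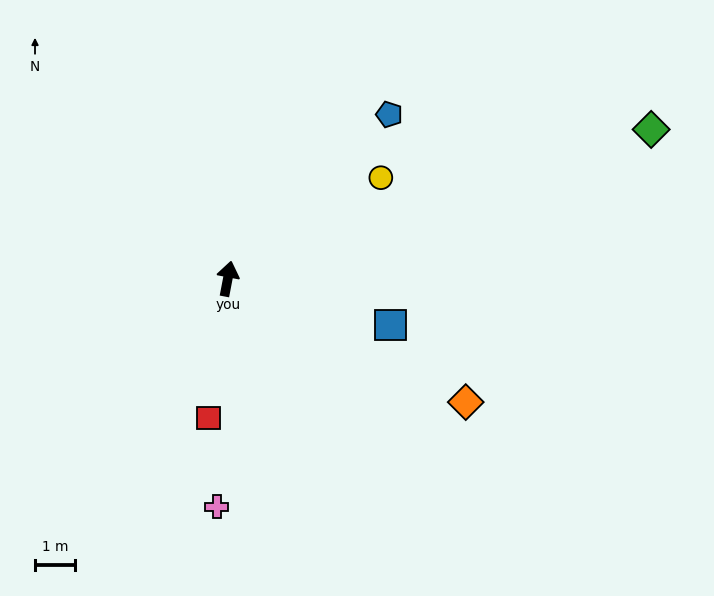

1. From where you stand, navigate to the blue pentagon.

turn right 34°, forward 5.7 m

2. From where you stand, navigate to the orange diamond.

turn right 107°, forward 6.7 m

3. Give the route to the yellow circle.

turn right 46°, forward 4.6 m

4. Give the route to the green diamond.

turn right 60°, forward 11.2 m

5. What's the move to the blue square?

turn right 95°, forward 4.2 m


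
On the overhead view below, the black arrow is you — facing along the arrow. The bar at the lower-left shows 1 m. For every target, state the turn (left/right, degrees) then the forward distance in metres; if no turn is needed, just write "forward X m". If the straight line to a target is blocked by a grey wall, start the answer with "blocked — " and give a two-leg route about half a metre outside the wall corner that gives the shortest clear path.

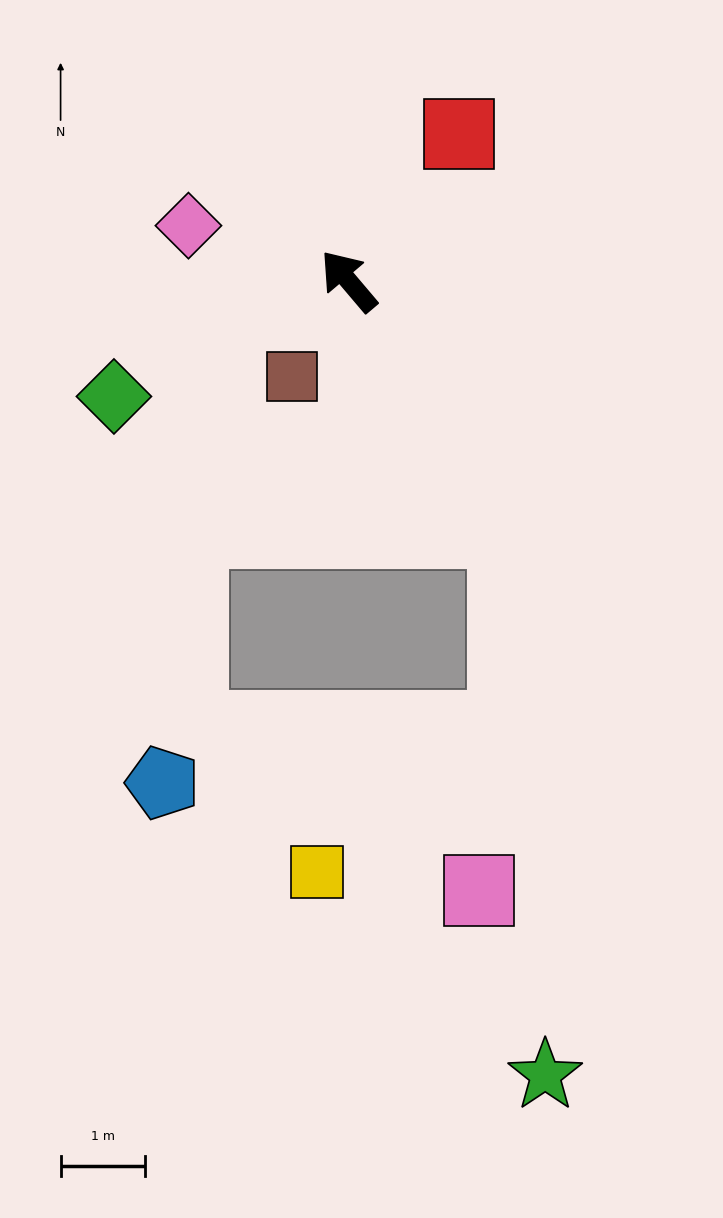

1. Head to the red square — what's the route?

turn right 77°, forward 2.2 m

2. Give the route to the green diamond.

turn left 76°, forward 3.1 m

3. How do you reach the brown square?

turn left 109°, forward 1.3 m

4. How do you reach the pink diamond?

turn left 31°, forward 2.0 m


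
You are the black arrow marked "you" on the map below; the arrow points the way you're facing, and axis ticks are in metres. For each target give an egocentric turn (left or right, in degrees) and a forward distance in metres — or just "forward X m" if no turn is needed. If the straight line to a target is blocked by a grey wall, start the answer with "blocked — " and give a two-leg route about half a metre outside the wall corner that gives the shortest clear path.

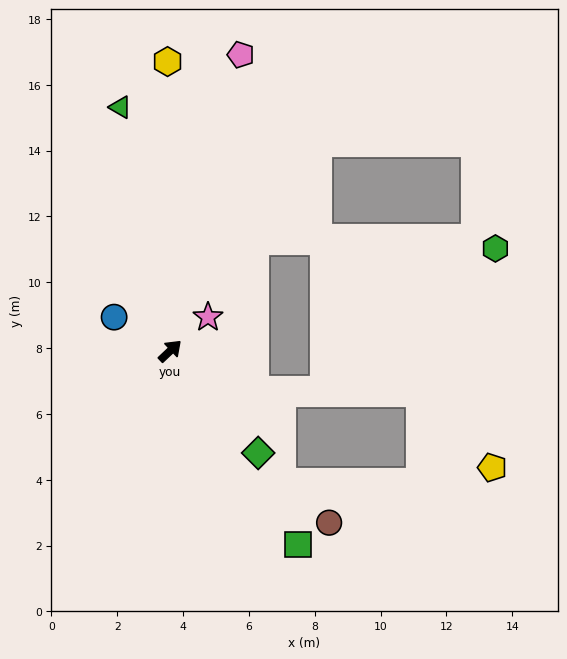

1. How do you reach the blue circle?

turn left 106°, forward 2.0 m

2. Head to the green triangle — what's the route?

turn left 58°, forward 7.6 m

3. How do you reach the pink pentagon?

turn left 33°, forward 9.2 m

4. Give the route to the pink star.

forward 1.5 m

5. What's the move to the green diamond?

turn right 93°, forward 4.1 m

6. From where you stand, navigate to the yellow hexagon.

turn left 47°, forward 8.8 m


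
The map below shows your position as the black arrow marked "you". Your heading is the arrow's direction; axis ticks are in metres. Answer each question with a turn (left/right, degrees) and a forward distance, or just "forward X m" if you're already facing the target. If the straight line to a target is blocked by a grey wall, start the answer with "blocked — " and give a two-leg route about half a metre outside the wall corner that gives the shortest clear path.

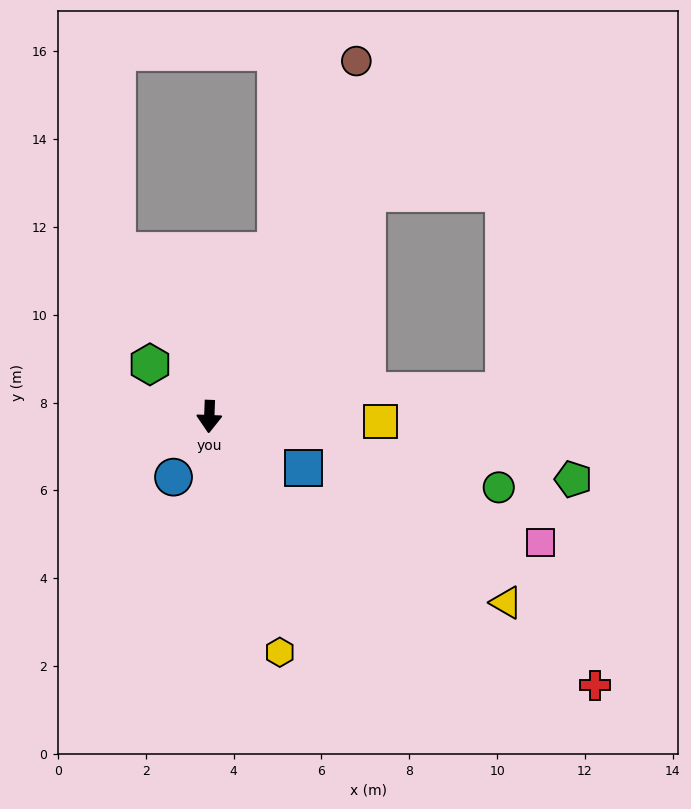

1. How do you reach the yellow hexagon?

turn left 19°, forward 5.6 m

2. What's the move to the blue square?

turn left 64°, forward 2.4 m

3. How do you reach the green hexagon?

turn right 129°, forward 1.8 m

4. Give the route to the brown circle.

turn left 160°, forward 8.8 m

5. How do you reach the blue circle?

turn right 28°, forward 1.6 m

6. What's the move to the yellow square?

turn left 91°, forward 3.9 m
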